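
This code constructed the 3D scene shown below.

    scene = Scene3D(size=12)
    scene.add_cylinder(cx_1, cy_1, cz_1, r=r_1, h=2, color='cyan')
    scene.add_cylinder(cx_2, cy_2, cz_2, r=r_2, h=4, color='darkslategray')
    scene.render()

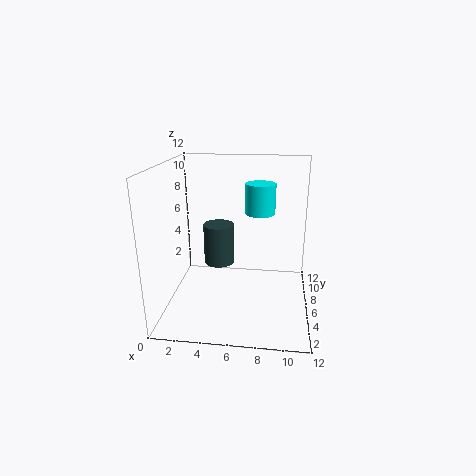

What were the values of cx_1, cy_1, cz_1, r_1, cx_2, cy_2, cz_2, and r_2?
cx_1 = 8
cy_1 = 2
cz_1 = 9.5
r_1 = 1
cx_2 = 3.5
cy_2 = 10.5
cz_2 = 1.5
r_2 = 1.5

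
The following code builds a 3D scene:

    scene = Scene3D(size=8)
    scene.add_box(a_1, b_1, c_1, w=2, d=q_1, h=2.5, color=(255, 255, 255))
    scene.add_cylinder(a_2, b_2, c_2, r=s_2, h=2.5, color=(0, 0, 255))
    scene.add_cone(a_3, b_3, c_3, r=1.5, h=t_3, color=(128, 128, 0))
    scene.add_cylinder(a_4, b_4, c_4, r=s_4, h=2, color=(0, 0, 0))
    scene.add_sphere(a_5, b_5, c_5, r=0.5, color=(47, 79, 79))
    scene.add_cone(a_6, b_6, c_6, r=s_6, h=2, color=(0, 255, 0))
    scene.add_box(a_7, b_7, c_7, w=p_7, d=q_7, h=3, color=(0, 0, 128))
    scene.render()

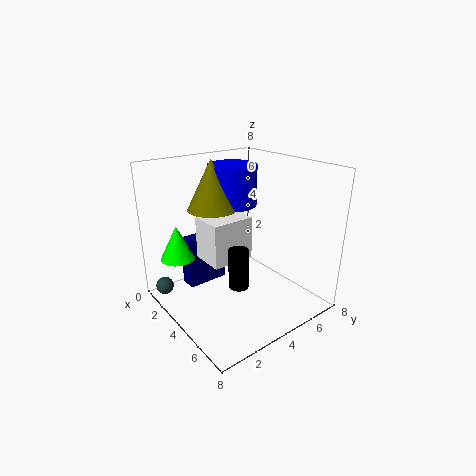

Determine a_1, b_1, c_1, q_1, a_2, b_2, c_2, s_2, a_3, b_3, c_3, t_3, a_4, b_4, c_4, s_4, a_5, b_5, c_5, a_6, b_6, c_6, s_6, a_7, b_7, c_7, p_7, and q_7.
a_1 = 2, b_1 = 2.5, c_1 = 2.5, q_1 = 2.5, a_2 = 1.5, b_2 = 5.5, c_2 = 5, s_2 = 1.5, a_3 = 1.5, b_3 = 4, c_3 = 5, t_3 = 3, a_4 = 6, b_4 = 2.5, c_4 = 2.5, s_4 = 0.5, a_5 = 1.5, b_5 = 0.5, c_5 = 1, a_6 = 1.5, b_6 = 1.5, c_6 = 2.5, s_6 = 1, a_7 = 1, b_7 = 2, c_7 = 0.5, p_7 = 1, q_7 = 2.5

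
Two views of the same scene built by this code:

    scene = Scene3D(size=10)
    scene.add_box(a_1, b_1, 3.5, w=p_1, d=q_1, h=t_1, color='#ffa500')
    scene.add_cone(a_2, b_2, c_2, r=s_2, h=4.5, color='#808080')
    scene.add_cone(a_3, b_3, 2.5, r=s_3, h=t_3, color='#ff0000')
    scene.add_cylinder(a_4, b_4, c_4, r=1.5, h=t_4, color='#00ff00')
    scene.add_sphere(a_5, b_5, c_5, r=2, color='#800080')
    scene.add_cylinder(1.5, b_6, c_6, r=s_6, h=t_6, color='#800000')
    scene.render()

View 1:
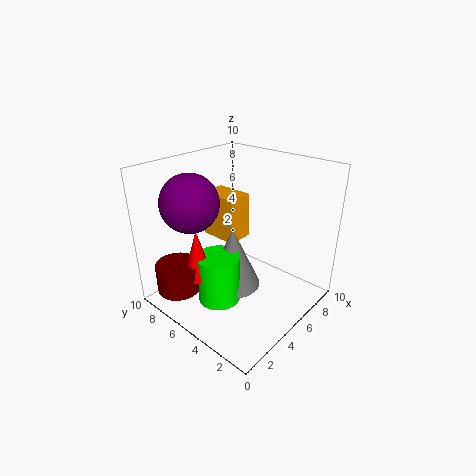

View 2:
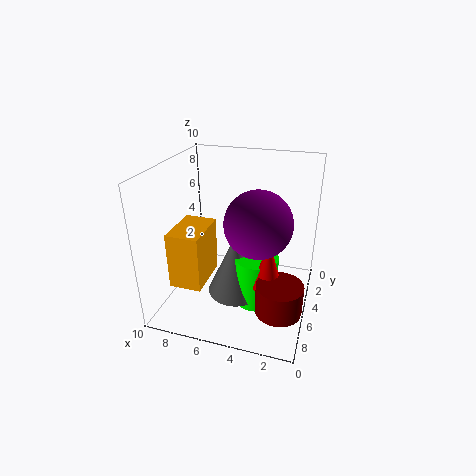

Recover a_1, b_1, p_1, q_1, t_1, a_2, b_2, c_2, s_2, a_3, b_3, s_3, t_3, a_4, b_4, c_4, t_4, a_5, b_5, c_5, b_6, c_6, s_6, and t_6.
a_1 = 6
b_1 = 6.5
p_1 = 2
q_1 = 3
t_1 = 3.5
a_2 = 5
b_2 = 5.5
c_2 = 1
s_2 = 2
a_3 = 2.5
b_3 = 6.5
s_3 = 1
t_3 = 3.5
a_4 = 3.5
b_4 = 5.5
c_4 = 0.5
t_4 = 3.5
a_5 = 3
b_5 = 7.5
c_5 = 7.5
b_6 = 7.5
c_6 = 1.5
s_6 = 1.5
t_6 = 2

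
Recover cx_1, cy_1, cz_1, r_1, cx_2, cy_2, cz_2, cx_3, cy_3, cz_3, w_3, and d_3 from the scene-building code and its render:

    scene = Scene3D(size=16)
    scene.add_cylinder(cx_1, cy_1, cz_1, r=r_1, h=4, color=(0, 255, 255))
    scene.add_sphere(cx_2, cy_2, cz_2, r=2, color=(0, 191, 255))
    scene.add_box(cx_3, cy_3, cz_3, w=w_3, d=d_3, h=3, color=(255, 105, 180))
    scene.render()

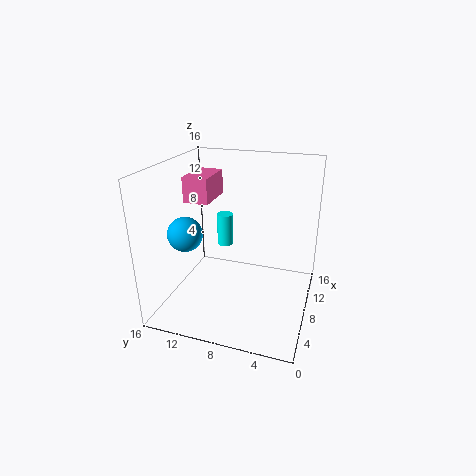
cx_1 = 12
cy_1 = 11
cz_1 = 5
r_1 = 1
cx_2 = 7
cy_2 = 14
cz_2 = 8
cx_3 = 9
cy_3 = 12
cz_3 = 11
w_3 = 5
d_3 = 3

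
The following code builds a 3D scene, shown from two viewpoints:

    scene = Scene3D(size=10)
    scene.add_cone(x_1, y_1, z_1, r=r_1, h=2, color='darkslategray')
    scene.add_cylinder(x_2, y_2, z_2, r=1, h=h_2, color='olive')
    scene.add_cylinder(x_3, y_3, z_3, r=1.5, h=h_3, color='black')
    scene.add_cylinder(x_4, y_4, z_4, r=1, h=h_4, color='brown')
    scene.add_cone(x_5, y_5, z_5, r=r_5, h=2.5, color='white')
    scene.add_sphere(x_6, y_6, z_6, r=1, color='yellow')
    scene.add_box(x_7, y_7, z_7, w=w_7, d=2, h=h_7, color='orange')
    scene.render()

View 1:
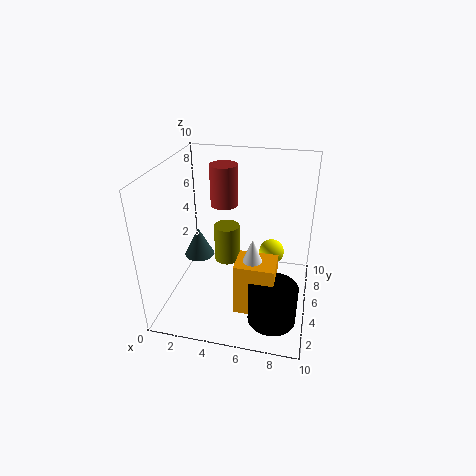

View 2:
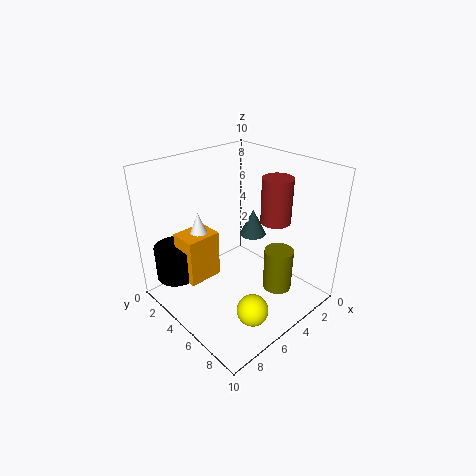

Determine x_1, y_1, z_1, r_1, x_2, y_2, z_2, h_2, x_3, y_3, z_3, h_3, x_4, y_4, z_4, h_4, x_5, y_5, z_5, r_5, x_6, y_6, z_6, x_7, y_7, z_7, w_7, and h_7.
x_1 = 2.5; y_1 = 4; z_1 = 4; r_1 = 1; x_2 = 3.5; y_2 = 7.5; z_2 = 1.5; h_2 = 3; x_3 = 8; y_3 = 1.5; z_3 = 1.5; h_3 = 2.5; x_4 = 3.5; y_4 = 7; z_4 = 6.5; h_4 = 3; x_5 = 6.5; y_5 = 2.5; z_5 = 4; r_5 = 1; x_6 = 7; y_6 = 8.5; z_6 = 2; x_7 = 5.5; y_7 = 1.5; z_7 = 1.5; w_7 = 2.5; h_7 = 3.5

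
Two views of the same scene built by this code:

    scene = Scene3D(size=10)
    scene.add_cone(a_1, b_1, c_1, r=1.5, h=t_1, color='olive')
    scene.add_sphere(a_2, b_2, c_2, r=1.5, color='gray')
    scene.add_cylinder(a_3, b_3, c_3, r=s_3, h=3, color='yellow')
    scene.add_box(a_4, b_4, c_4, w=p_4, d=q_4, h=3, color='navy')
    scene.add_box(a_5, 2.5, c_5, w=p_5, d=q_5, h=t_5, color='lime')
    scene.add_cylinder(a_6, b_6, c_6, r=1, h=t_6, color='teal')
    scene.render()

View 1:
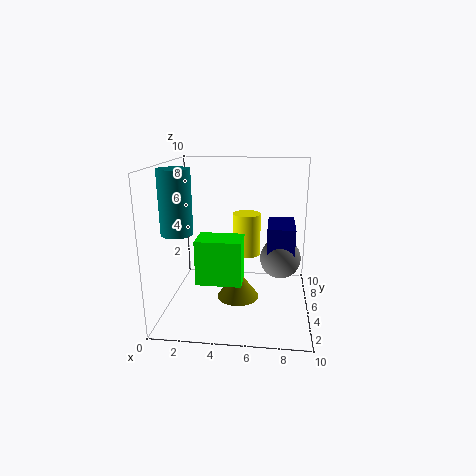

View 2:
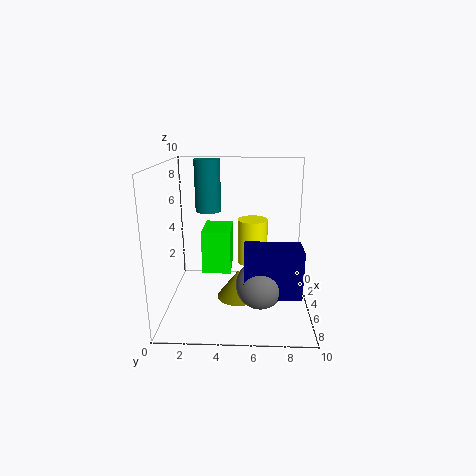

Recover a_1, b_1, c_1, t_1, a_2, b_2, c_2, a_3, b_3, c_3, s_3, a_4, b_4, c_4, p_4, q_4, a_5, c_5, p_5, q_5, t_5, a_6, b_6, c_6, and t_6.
a_1 = 5; b_1 = 5; c_1 = 0.5; t_1 = 2; a_2 = 8; b_2 = 6.5; c_2 = 3; a_3 = 5.5; b_3 = 6; c_3 = 3.5; s_3 = 1; a_4 = 7; b_4 = 5.5; c_4 = 2.5; p_4 = 2; q_4 = 3.5; a_5 = 2.5; c_5 = 2.5; p_5 = 3; q_5 = 2; t_5 = 3; a_6 = 1.5; b_6 = 2.5; c_6 = 6; t_6 = 4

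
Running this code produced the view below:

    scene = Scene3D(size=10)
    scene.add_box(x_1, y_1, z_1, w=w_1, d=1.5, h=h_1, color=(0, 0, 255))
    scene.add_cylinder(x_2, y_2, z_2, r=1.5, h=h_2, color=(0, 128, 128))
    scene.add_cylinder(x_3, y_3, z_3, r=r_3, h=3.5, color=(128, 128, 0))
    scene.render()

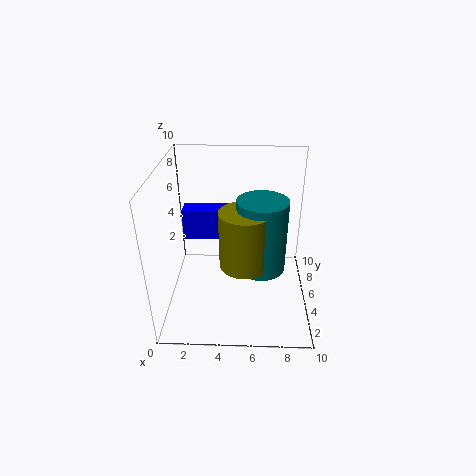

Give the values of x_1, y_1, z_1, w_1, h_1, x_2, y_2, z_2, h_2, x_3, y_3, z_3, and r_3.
x_1 = 0.5, y_1 = 8, z_1 = 3, w_1 = 3.5, h_1 = 2.5, x_2 = 6.5, y_2 = 2.5, z_2 = 4.5, h_2 = 4.5, x_3 = 5.5, y_3 = 2, z_3 = 5, r_3 = 1.5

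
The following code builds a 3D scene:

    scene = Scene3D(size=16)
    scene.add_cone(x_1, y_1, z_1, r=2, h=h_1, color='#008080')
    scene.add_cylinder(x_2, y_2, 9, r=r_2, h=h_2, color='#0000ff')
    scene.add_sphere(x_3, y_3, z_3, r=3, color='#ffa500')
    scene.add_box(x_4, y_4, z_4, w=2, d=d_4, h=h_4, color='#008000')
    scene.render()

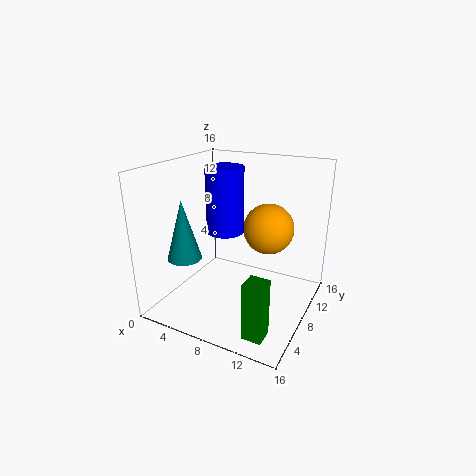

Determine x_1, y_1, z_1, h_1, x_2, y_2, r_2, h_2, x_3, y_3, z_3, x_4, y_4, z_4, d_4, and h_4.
x_1 = 2; y_1 = 6; z_1 = 5; h_1 = 7; x_2 = 7; y_2 = 7; r_2 = 2; h_2 = 7; x_3 = 10; y_3 = 12; z_3 = 8; x_4 = 12; y_4 = 1; z_4 = 1; d_4 = 2; h_4 = 6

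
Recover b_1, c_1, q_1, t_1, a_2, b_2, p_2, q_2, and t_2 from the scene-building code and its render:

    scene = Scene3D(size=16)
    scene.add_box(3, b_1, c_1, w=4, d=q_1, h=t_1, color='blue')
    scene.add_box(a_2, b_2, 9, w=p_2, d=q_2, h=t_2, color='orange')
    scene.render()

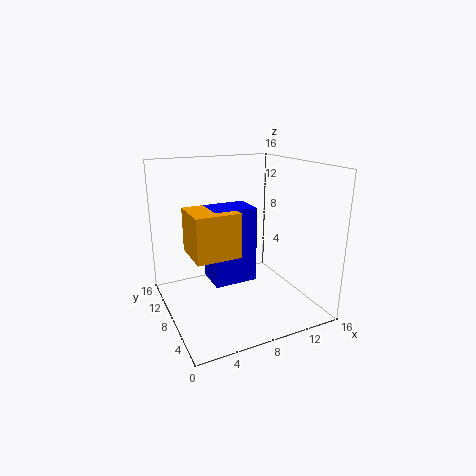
b_1 = 2
c_1 = 6
q_1 = 3
t_1 = 7
a_2 = 1
b_2 = 1
p_2 = 4
q_2 = 4
t_2 = 4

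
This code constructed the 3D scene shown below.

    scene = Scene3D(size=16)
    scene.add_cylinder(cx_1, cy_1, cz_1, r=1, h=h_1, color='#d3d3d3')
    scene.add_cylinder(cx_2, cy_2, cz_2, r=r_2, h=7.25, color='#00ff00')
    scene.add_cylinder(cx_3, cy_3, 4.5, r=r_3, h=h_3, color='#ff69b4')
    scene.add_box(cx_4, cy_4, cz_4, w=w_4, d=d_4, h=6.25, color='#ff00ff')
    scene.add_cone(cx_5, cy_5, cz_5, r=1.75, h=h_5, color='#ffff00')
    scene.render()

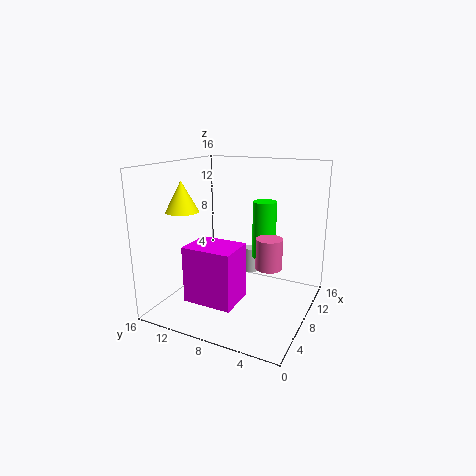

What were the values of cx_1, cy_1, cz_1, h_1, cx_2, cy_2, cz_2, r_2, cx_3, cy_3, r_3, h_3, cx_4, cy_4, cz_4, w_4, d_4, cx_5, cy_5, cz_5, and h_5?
cx_1 = 14.5; cy_1 = 9.25; cz_1 = 1.25; h_1 = 3.25; cx_2 = 14; cy_2 = 7.25; cz_2 = 3.75; r_2 = 1.5; cx_3 = 9.25; cy_3 = 4.75; r_3 = 1.5; h_3 = 3.5; cx_4 = 3.25; cy_4 = 6.75; cz_4 = 1.5; w_4 = 4.25; d_4 = 5.5; cx_5 = 4.5; cy_5 = 12.75; cz_5 = 11.25; h_5 = 3.25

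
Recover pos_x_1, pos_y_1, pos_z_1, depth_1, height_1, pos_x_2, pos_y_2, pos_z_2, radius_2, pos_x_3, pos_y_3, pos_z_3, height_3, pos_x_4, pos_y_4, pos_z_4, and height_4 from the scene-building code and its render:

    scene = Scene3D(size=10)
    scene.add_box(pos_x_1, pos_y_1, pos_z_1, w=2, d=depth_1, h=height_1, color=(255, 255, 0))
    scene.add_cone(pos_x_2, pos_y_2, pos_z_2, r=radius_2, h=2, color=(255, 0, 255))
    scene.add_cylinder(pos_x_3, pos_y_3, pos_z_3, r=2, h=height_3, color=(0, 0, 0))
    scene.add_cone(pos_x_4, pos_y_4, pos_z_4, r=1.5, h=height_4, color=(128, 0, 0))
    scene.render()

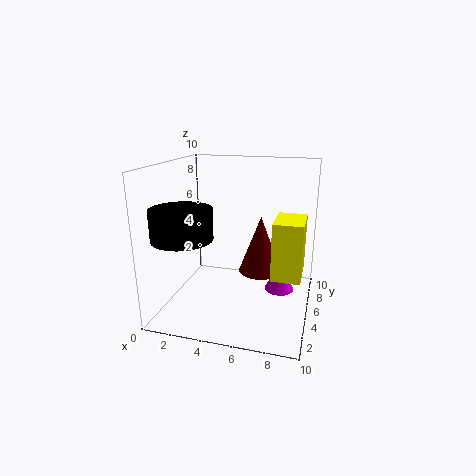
pos_x_1 = 7.5, pos_y_1 = 4, pos_z_1 = 2.5, depth_1 = 3, height_1 = 4, pos_x_2 = 8, pos_y_2 = 5, pos_z_2 = 1.5, radius_2 = 1, pos_x_3 = 2, pos_y_3 = 2.5, pos_z_3 = 5.5, height_3 = 2, pos_x_4 = 6.5, pos_y_4 = 5.5, pos_z_4 = 2.5, height_4 = 4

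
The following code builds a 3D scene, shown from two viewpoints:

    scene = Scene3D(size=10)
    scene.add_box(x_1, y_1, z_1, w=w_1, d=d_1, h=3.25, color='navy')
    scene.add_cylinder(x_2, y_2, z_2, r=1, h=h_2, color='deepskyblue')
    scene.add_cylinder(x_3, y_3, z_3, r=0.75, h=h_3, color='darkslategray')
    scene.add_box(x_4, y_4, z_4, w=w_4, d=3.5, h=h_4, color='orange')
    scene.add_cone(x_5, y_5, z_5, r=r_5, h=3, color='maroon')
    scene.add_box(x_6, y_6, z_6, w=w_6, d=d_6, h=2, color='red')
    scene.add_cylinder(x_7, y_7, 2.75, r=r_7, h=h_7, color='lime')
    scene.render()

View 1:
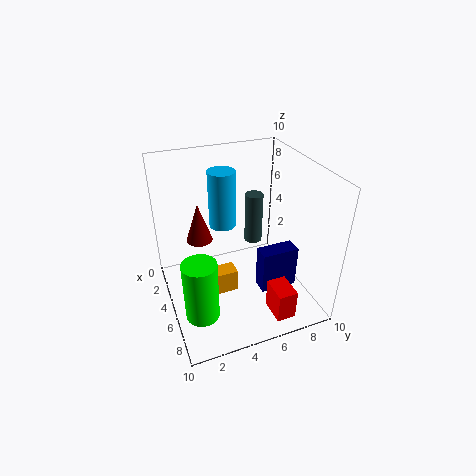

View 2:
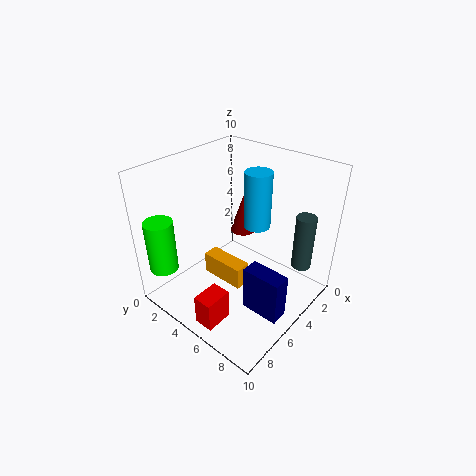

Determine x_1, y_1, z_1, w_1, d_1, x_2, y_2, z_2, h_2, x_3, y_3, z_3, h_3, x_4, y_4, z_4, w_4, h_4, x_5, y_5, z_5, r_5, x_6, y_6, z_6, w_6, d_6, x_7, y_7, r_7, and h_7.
x_1 = 5
y_1 = 6.5
z_1 = 0.5
w_1 = 1.25
d_1 = 2.75
x_2 = 2.5
y_2 = 4.75
z_2 = 4.75
h_2 = 4.25
x_3 = 1
y_3 = 8
z_3 = 1.75
h_3 = 4.25
x_4 = 3.75
y_4 = 1.5
z_4 = 0.25
w_4 = 1.25
h_4 = 1.75
x_5 = 2
y_5 = 3
z_5 = 3.5
r_5 = 1
x_6 = 8.25
y_6 = 5.75
z_6 = 1.5
w_6 = 1.75
d_6 = 1.25
x_7 = 8.75
y_7 = 1.25
r_7 = 1
h_7 = 3.75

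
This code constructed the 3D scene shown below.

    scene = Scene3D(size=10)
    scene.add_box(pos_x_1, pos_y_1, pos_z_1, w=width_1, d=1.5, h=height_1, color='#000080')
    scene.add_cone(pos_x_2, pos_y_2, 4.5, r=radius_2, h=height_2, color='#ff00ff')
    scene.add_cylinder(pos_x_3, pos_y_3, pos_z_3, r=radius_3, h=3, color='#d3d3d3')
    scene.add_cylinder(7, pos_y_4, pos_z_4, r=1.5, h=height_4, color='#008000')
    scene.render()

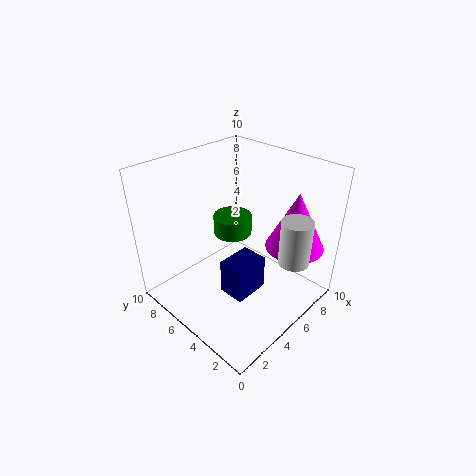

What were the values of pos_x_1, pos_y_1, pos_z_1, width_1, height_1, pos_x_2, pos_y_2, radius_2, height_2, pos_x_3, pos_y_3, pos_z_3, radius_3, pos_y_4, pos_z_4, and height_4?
pos_x_1 = 1, pos_y_1 = 1, pos_z_1 = 4.5, width_1 = 2, height_1 = 2, pos_x_2 = 7.5, pos_y_2 = 2, radius_2 = 2, height_2 = 4, pos_x_3 = 6, pos_y_3 = 1, pos_z_3 = 4.5, radius_3 = 1, pos_y_4 = 7.5, pos_z_4 = 3.5, height_4 = 1.5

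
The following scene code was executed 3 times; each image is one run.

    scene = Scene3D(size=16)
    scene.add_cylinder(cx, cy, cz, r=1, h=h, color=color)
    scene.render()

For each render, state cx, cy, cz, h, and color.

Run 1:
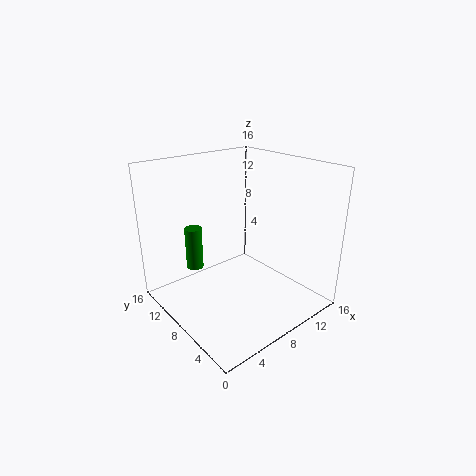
cx = 5, cy = 12.5, cz = 3.5, h = 5, color = 'green'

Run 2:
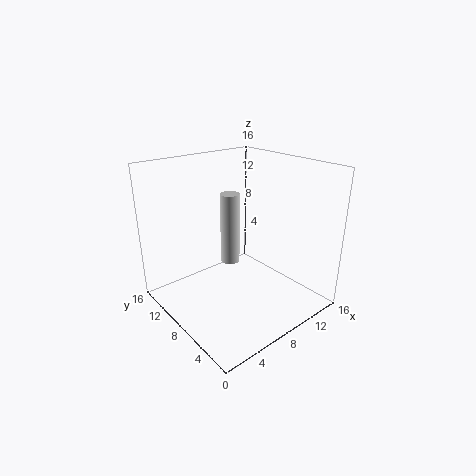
cx = 6.5, cy = 7.5, cz = 6, h = 7.5, color = 'lightgray'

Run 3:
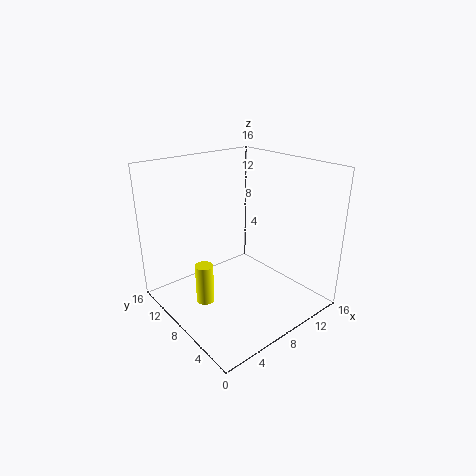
cx = 4, cy = 9, cz = 1, h = 4.5, color = 'yellow'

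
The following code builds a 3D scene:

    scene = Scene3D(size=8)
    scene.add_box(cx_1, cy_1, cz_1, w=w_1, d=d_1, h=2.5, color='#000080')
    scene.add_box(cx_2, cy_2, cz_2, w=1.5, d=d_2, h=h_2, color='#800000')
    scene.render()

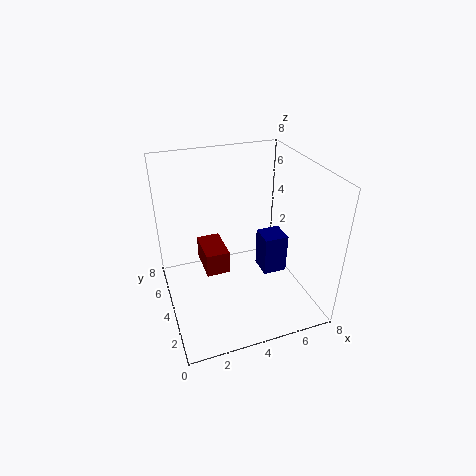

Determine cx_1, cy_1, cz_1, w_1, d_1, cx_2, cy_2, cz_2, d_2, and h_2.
cx_1 = 6, cy_1 = 4.5, cz_1 = 0.5, w_1 = 1.5, d_1 = 1.5, cx_2 = 2.5, cy_2 = 5.5, cz_2 = 0.5, d_2 = 2.5, h_2 = 1.5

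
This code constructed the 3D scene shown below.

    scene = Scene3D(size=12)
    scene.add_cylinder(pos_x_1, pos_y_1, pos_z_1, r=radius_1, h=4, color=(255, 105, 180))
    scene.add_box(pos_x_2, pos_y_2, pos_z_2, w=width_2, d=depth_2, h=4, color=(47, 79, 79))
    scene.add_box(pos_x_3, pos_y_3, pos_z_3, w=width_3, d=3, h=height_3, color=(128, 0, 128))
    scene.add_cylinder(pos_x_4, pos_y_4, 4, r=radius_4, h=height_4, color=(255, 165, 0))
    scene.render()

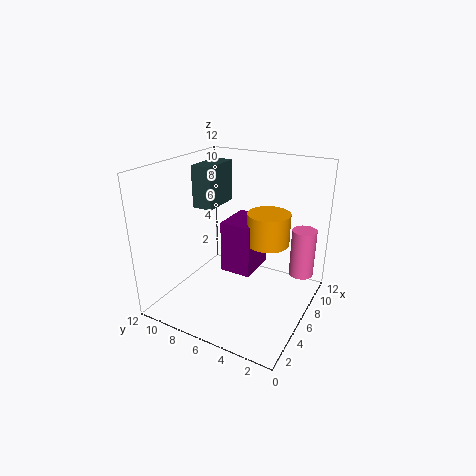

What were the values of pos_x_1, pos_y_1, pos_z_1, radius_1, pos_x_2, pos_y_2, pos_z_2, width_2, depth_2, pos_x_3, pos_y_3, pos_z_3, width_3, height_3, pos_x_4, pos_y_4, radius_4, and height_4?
pos_x_1 = 8; pos_y_1 = 1; pos_z_1 = 3; radius_1 = 1; pos_x_2 = 8; pos_y_2 = 10; pos_z_2 = 7; width_2 = 4; depth_2 = 2; pos_x_3 = 8; pos_y_3 = 6; pos_z_3 = 1; width_3 = 4; height_3 = 5; pos_x_4 = 10; pos_y_4 = 5; radius_4 = 2; height_4 = 3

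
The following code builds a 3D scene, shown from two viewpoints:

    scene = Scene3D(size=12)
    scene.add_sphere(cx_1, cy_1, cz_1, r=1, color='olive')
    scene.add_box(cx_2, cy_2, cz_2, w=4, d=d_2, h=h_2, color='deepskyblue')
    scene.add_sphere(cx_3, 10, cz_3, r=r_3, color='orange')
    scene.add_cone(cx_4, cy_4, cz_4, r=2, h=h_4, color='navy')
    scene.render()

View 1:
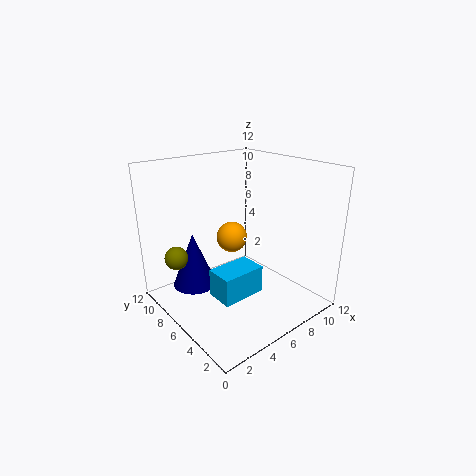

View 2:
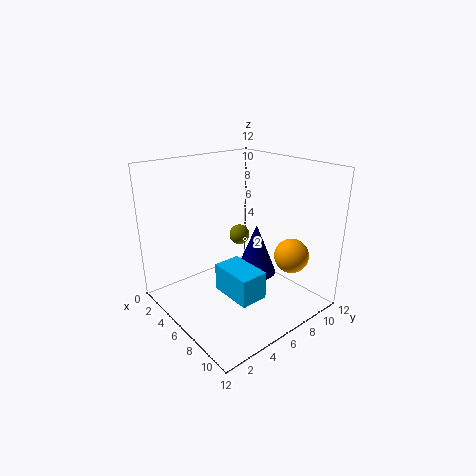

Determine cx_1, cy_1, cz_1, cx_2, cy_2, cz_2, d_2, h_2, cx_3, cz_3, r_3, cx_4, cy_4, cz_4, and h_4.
cx_1 = 2; cy_1 = 9.5; cz_1 = 4; cx_2 = 4; cy_2 = 5; cz_2 = 0.5; d_2 = 2.5; h_2 = 2.5; cx_3 = 8.5; cz_3 = 4; r_3 = 1.5; cx_4 = 4; cy_4 = 10; cz_4 = 0.5; h_4 = 5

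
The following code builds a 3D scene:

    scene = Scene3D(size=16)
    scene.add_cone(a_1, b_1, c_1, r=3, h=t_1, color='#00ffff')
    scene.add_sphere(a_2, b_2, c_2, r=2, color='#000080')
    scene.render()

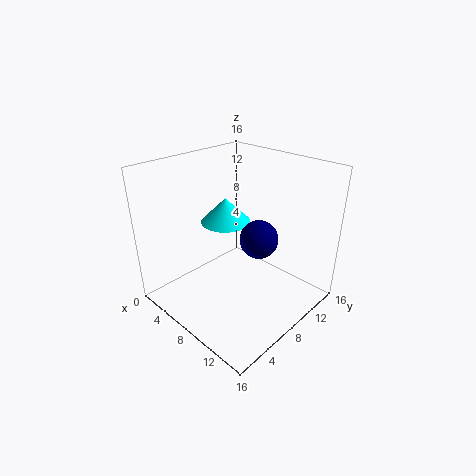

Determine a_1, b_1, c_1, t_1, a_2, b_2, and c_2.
a_1 = 4; b_1 = 10; c_1 = 8; t_1 = 3; a_2 = 11; b_2 = 8; c_2 = 9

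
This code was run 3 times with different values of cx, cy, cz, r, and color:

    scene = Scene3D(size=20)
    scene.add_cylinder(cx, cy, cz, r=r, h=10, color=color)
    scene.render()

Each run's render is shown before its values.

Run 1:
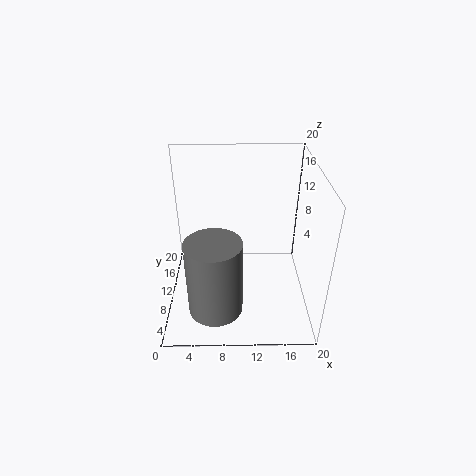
cx = 7; cy = 3.5; cz = 3.5; r = 3.5; color = 'gray'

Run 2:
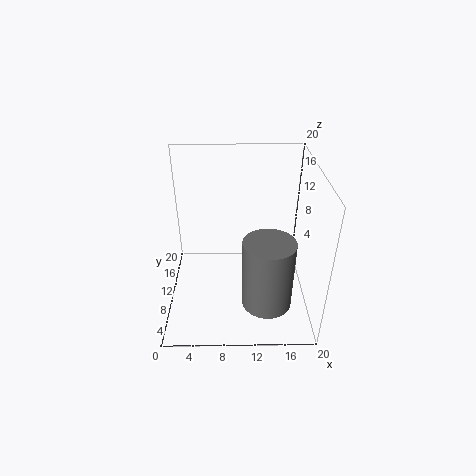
cx = 14; cy = 6.5; cz = 1.5; r = 3.5; color = 'gray'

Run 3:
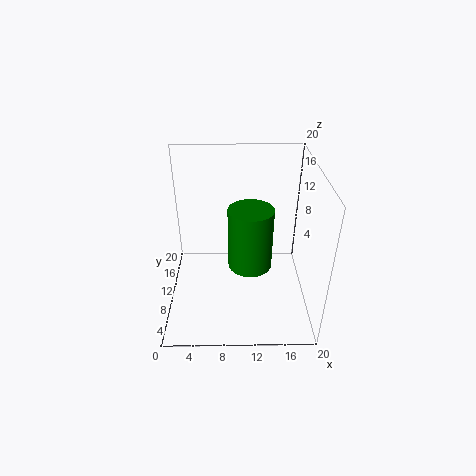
cx = 12; cy = 14.5; cz = 2; r = 3.5; color = 'green'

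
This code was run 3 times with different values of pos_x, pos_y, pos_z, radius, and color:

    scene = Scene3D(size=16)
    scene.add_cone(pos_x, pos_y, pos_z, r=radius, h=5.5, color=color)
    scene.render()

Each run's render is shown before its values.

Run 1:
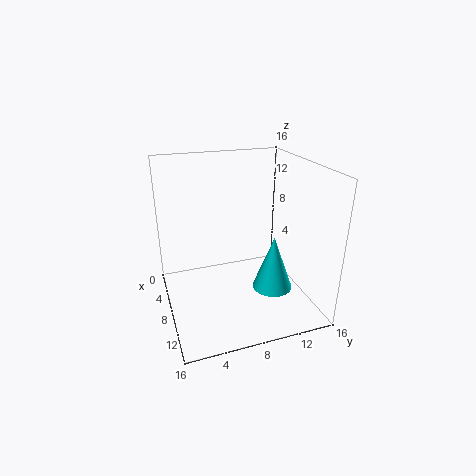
pos_x = 13, pos_y = 10, pos_z = 4.5, radius = 2, color = 'cyan'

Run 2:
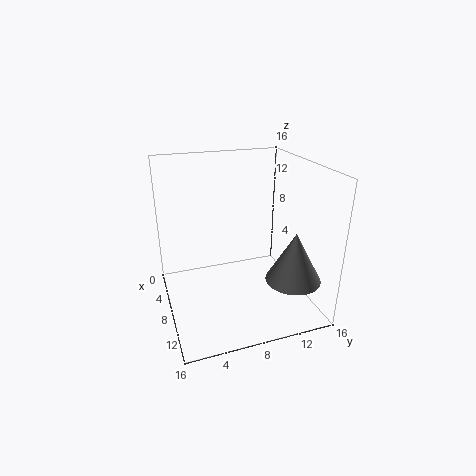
pos_x = 12, pos_y = 13, pos_z = 4, radius = 3, color = 'gray'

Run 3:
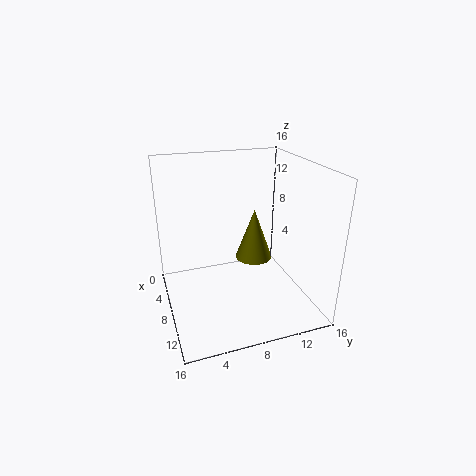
pos_x = 9, pos_y = 9.5, pos_z = 6, radius = 2, color = 'olive'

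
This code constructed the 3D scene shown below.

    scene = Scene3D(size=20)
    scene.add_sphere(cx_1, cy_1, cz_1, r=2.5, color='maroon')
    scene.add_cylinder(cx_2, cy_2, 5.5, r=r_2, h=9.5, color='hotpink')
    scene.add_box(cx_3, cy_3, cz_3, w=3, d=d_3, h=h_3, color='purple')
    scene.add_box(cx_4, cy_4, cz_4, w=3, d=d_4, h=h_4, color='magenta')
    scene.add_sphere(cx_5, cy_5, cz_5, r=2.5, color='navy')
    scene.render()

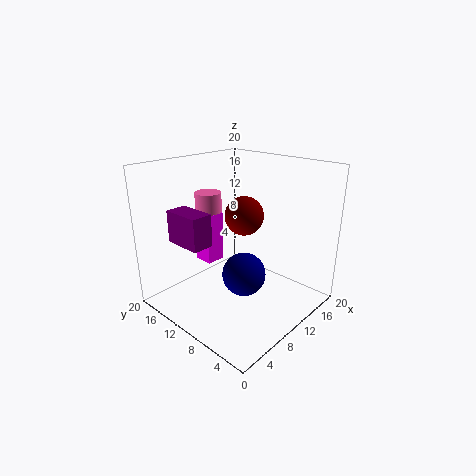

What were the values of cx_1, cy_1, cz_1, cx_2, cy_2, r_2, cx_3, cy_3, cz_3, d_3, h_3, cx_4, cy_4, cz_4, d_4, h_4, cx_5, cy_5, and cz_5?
cx_1 = 9
cy_1 = 8
cz_1 = 14
cx_2 = 11
cy_2 = 17
r_2 = 2
cx_3 = 3.5
cy_3 = 11.5
cz_3 = 9.5
d_3 = 5.5
h_3 = 4.5
cx_4 = 9
cy_4 = 15
cz_4 = 4.5
d_4 = 3
h_4 = 7.5
cx_5 = 4.5
cy_5 = 4
cz_5 = 9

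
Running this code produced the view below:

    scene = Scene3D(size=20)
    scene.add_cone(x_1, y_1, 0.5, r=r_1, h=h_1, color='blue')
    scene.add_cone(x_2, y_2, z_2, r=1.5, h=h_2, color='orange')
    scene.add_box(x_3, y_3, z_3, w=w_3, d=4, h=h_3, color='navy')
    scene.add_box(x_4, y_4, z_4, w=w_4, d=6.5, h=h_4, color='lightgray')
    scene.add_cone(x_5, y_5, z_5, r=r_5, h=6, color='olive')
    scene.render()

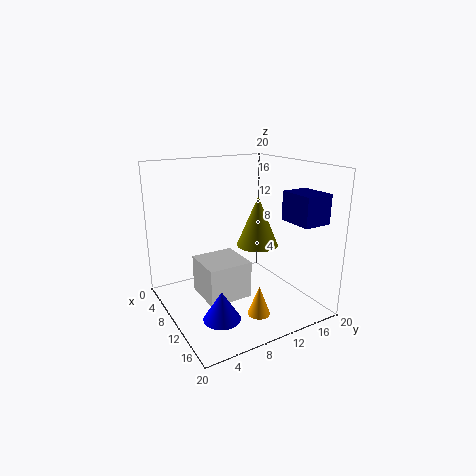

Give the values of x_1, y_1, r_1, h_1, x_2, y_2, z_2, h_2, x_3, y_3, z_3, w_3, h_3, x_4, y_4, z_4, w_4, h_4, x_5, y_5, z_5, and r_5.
x_1 = 13.5; y_1 = 5.5; r_1 = 2.5; h_1 = 4; x_2 = 15.5; y_2 = 10; z_2 = 1; h_2 = 4; x_3 = 12.5; y_3 = 15.5; z_3 = 12.5; w_3 = 5; h_3 = 4; x_4 = 4; y_4 = 5.5; z_4 = 0.5; w_4 = 6.5; h_4 = 5.5; x_5 = 15.5; y_5 = 9.5; z_5 = 11; r_5 = 2.5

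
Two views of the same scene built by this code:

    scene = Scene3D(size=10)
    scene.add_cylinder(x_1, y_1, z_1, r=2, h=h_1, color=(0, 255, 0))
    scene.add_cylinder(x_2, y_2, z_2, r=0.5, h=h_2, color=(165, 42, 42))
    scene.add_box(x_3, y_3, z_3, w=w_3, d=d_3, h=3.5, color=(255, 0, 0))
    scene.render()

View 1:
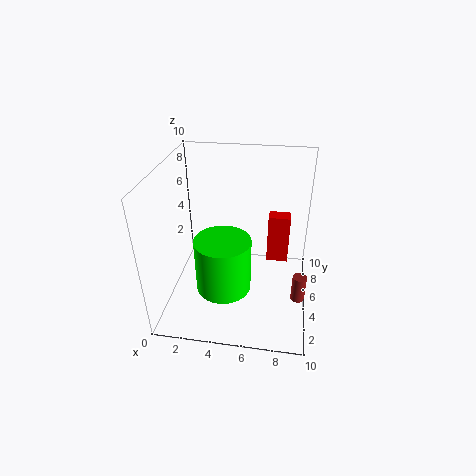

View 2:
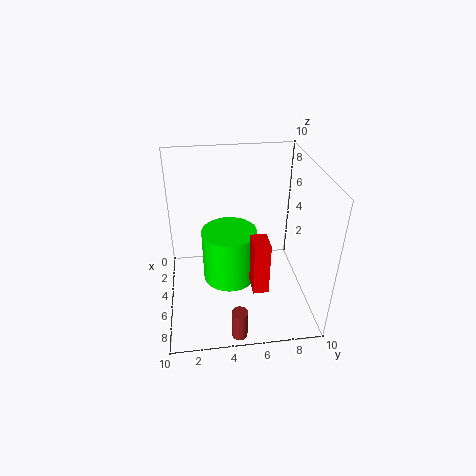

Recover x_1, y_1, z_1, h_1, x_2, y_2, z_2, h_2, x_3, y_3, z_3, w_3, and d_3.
x_1 = 4, y_1 = 4.5, z_1 = 1, h_1 = 4, x_2 = 9.5, y_2 = 4.5, z_2 = 0.5, h_2 = 2, x_3 = 7, y_3 = 5.5, z_3 = 3, w_3 = 1.5, d_3 = 1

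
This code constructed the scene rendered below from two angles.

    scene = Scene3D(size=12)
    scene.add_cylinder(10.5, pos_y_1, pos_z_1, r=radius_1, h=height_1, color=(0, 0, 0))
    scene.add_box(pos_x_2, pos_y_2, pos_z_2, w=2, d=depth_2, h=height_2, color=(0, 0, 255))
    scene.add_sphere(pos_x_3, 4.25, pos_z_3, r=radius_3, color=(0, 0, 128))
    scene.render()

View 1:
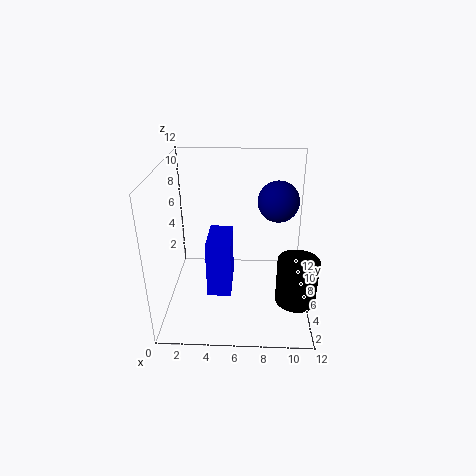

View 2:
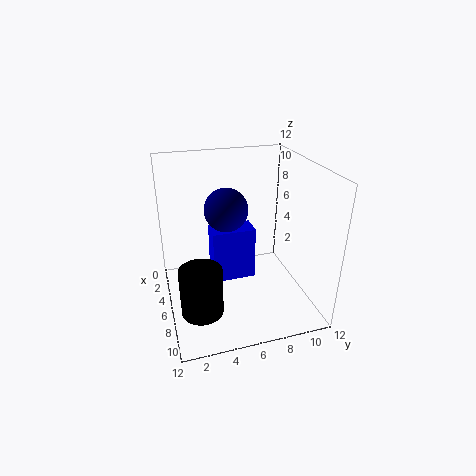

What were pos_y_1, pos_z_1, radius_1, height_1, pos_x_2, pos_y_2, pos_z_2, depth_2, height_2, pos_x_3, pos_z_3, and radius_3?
pos_y_1 = 2; pos_z_1 = 3; radius_1 = 1.5; height_1 = 3.5; pos_x_2 = 3.5; pos_y_2 = 4; pos_z_2 = 1.5; depth_2 = 3.75; height_2 = 4.75; pos_x_3 = 9; pos_z_3 = 10; radius_3 = 1.5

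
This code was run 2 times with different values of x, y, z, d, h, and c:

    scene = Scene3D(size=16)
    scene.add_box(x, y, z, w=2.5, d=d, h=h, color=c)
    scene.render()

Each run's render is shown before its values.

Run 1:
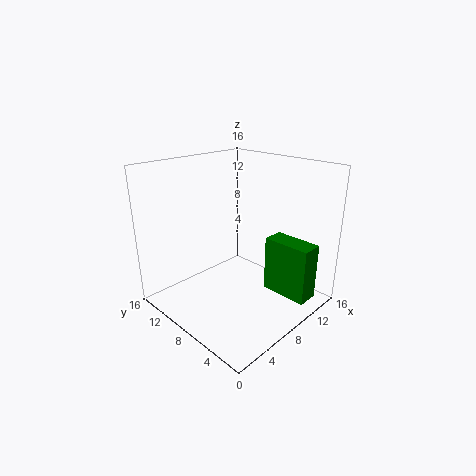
x = 11
y = 1
z = 1
d = 5.5
h = 6.5
c = 'green'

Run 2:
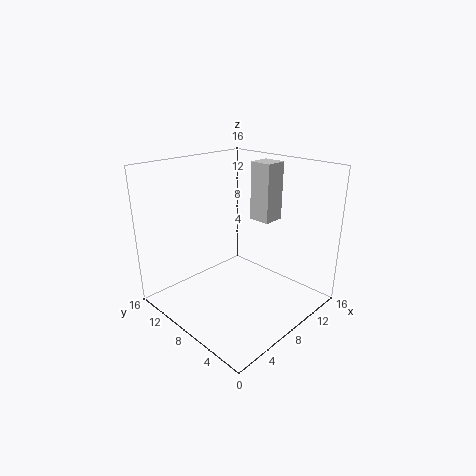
x = 10.5
y = 6
z = 9.5
d = 2.5
h = 6.5
c = 'lightgray'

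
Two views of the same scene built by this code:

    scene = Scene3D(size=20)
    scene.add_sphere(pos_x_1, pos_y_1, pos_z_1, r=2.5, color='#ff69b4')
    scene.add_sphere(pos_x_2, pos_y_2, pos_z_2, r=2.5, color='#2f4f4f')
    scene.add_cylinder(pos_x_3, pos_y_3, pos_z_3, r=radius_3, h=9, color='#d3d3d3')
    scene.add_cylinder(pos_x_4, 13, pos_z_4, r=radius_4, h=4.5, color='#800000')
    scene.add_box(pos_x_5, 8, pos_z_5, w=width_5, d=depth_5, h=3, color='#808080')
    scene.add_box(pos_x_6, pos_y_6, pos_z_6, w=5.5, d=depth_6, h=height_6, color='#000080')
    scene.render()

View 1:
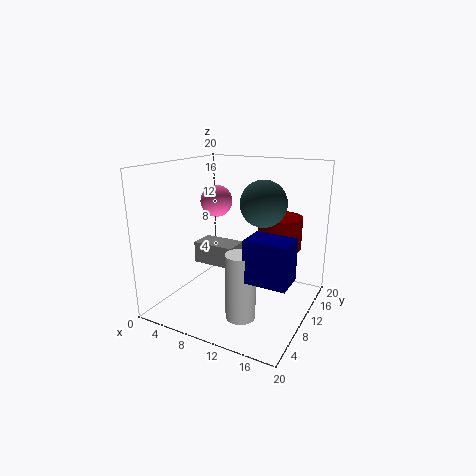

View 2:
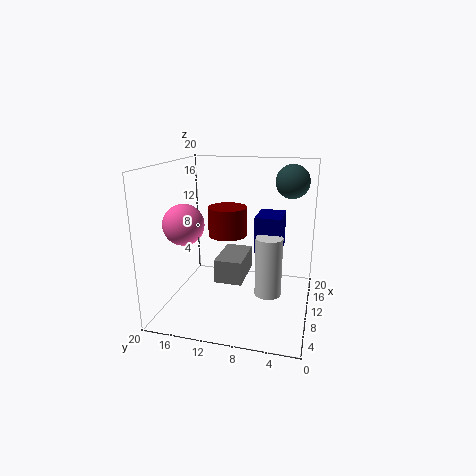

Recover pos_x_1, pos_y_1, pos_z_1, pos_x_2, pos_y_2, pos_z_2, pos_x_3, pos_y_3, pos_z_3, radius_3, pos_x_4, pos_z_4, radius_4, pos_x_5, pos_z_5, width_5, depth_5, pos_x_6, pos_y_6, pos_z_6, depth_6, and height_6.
pos_x_1 = 3.5
pos_y_1 = 15
pos_z_1 = 13.5
pos_x_2 = 16.5
pos_y_2 = 3.5
pos_z_2 = 17
pos_x_3 = 12.5
pos_y_3 = 6
pos_z_3 = 0.5
radius_3 = 2
pos_x_4 = 15
pos_z_4 = 8.5
radius_4 = 3
pos_x_5 = 4
pos_z_5 = 6
width_5 = 6
depth_5 = 3.5
pos_x_6 = 13.5
pos_y_6 = 4.5
pos_z_6 = 6.5
depth_6 = 4
height_6 = 5.5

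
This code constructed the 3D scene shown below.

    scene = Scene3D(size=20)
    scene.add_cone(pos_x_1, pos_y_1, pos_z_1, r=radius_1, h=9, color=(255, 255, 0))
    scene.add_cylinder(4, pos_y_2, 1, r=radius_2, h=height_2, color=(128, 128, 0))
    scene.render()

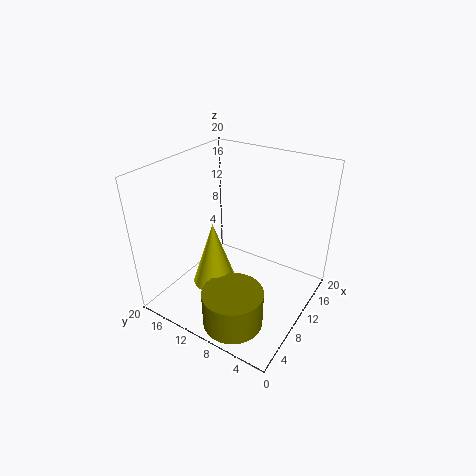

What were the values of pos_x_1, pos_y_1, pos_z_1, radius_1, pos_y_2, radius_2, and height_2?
pos_x_1 = 7; pos_y_1 = 12; pos_z_1 = 4; radius_1 = 3; pos_y_2 = 7; radius_2 = 4; height_2 = 5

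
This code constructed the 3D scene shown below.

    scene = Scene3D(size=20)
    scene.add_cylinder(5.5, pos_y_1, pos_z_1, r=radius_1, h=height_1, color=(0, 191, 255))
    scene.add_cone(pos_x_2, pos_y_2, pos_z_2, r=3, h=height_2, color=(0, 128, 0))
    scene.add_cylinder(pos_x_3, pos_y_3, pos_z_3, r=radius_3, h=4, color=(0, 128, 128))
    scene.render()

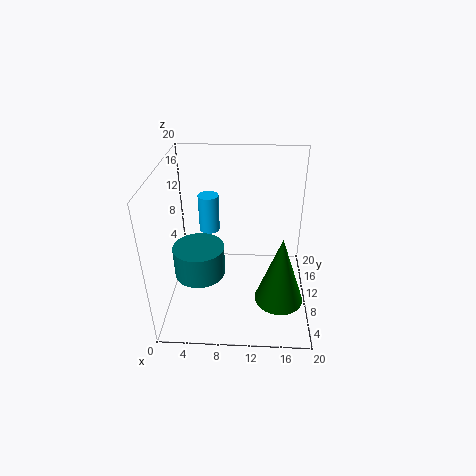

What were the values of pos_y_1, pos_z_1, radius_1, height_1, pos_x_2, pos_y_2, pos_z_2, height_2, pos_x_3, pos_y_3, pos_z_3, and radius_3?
pos_y_1 = 14; pos_z_1 = 9; radius_1 = 1.5; height_1 = 5.5; pos_x_2 = 15.5; pos_y_2 = 3.25; pos_z_2 = 5.5; height_2 = 8.75; pos_x_3 = 5.25; pos_y_3 = 5.75; pos_z_3 = 7.25; radius_3 = 3.25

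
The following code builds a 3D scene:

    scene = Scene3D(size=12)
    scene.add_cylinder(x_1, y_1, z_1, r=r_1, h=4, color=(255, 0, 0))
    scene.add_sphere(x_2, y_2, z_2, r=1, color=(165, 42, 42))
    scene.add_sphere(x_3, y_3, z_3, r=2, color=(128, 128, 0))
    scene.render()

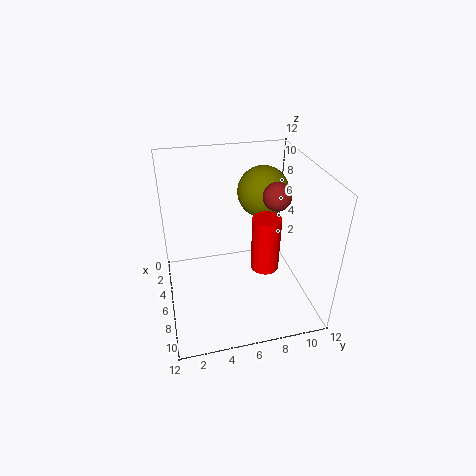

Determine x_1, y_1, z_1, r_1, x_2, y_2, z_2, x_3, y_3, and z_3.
x_1 = 10
y_1 = 7
z_1 = 6
r_1 = 1
x_2 = 9
y_2 = 8
z_2 = 11
x_3 = 6
y_3 = 8
z_3 = 10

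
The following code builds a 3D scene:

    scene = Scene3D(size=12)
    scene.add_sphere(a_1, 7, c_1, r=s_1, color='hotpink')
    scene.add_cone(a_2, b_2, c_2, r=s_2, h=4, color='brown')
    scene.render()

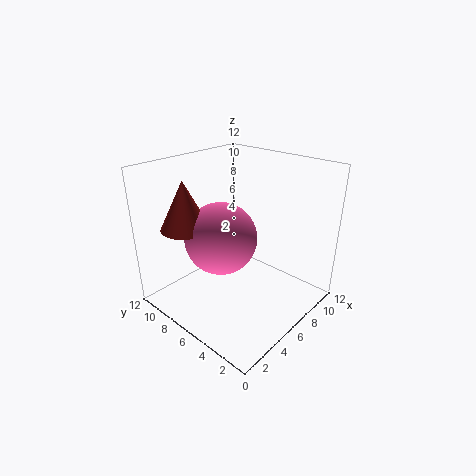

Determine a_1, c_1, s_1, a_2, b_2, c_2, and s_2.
a_1 = 5, c_1 = 6, s_1 = 3, a_2 = 3, b_2 = 9, c_2 = 7, s_2 = 2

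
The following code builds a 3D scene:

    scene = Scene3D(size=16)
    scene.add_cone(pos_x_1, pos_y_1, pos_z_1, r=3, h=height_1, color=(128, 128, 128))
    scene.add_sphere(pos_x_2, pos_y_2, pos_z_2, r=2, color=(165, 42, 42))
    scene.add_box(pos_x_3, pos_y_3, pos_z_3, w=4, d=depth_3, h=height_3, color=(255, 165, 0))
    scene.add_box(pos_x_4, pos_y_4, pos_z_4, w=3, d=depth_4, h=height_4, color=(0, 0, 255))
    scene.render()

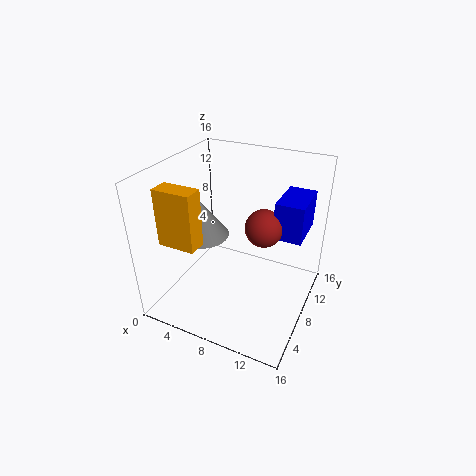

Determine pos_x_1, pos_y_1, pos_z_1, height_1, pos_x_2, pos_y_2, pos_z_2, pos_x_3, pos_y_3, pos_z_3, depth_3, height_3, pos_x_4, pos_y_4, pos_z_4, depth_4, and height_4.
pos_x_1 = 4
pos_y_1 = 7
pos_z_1 = 8
height_1 = 4
pos_x_2 = 11
pos_y_2 = 8
pos_z_2 = 10
pos_x_3 = 2
pos_y_3 = 2
pos_z_3 = 9
depth_3 = 2
height_3 = 6
pos_x_4 = 12
pos_y_4 = 8
pos_z_4 = 9
depth_4 = 5
height_4 = 4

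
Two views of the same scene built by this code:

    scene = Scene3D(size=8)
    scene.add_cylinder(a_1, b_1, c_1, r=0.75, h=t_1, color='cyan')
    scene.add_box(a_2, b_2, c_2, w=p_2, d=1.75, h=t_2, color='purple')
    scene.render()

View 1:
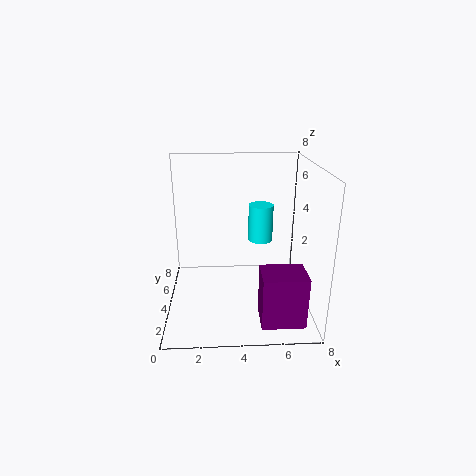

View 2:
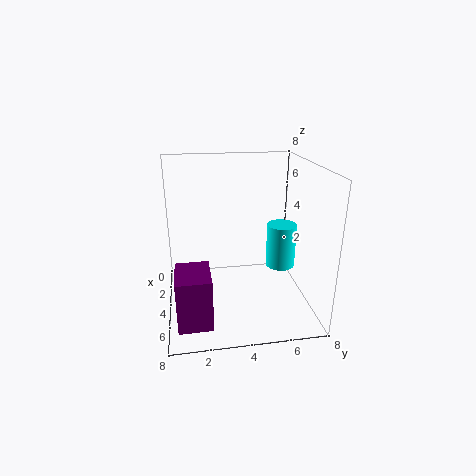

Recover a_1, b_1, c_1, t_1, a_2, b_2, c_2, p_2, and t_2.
a_1 = 5.5; b_1 = 6; c_1 = 3; t_1 = 2.25; a_2 = 5; b_2 = 0.5; c_2 = 0.5; p_2 = 2.25; t_2 = 2.75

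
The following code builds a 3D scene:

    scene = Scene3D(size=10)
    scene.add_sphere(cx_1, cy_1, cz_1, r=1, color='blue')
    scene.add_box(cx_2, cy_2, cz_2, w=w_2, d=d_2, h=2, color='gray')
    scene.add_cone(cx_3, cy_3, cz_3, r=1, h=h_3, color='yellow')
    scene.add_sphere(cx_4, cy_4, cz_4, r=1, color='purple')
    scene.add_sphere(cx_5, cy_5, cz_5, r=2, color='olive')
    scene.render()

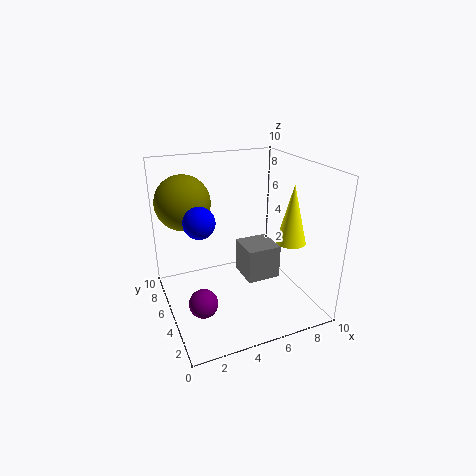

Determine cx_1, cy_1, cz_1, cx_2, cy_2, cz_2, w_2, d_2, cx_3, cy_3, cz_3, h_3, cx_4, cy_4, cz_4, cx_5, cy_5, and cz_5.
cx_1 = 2, cy_1 = 4, cz_1 = 7, cx_2 = 4, cy_2 = 1, cz_2 = 4, w_2 = 2, d_2 = 2, cx_3 = 8, cy_3 = 3, cz_3 = 5, h_3 = 4, cx_4 = 2, cy_4 = 4, cz_4 = 1, cx_5 = 2, cy_5 = 8, cz_5 = 7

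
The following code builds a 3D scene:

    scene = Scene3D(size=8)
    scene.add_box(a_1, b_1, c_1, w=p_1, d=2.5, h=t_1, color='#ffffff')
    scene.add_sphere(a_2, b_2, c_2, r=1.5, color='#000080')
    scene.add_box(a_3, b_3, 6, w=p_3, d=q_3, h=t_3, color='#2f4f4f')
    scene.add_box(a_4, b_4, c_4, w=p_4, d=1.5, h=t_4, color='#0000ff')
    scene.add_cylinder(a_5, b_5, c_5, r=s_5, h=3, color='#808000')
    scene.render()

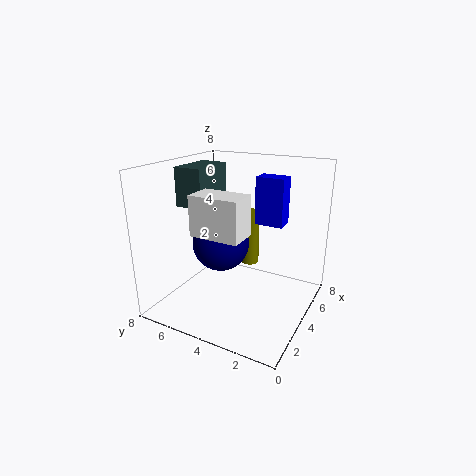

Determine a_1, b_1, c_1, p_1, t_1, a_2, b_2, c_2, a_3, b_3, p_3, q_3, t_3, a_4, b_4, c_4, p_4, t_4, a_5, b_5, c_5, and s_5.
a_1 = 1, b_1 = 2.5, c_1 = 5, p_1 = 1.5, t_1 = 2, a_2 = 3, b_2 = 4.5, c_2 = 4, a_3 = 2, b_3 = 5, p_3 = 2.5, q_3 = 1.5, t_3 = 2, a_4 = 4, b_4 = 1.5, c_4 = 5, p_4 = 1, t_4 = 2.5, a_5 = 4.5, b_5 = 3.5, c_5 = 2.5, s_5 = 0.5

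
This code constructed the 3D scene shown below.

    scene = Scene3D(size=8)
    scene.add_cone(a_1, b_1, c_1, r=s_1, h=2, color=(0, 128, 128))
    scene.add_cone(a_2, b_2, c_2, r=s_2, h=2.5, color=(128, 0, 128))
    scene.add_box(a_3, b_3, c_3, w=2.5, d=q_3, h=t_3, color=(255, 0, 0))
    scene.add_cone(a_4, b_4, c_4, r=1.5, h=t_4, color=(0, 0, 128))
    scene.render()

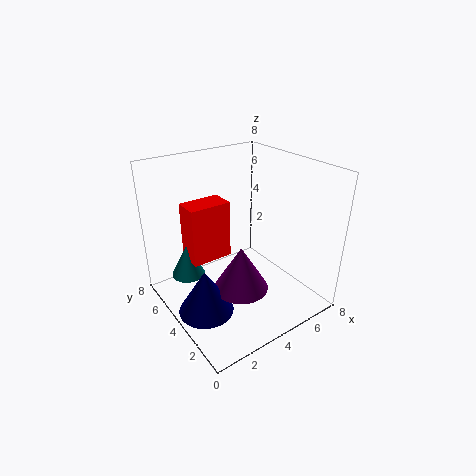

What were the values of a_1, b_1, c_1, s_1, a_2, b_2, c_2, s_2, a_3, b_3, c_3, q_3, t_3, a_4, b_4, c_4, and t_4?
a_1 = 2, b_1 = 6.5, c_1 = 1, s_1 = 1, a_2 = 3.5, b_2 = 3, c_2 = 1.5, s_2 = 1.5, a_3 = 2, b_3 = 5.5, c_3 = 2, q_3 = 1.5, t_3 = 3.5, a_4 = 1.5, b_4 = 3.5, c_4 = 0.5, t_4 = 2.5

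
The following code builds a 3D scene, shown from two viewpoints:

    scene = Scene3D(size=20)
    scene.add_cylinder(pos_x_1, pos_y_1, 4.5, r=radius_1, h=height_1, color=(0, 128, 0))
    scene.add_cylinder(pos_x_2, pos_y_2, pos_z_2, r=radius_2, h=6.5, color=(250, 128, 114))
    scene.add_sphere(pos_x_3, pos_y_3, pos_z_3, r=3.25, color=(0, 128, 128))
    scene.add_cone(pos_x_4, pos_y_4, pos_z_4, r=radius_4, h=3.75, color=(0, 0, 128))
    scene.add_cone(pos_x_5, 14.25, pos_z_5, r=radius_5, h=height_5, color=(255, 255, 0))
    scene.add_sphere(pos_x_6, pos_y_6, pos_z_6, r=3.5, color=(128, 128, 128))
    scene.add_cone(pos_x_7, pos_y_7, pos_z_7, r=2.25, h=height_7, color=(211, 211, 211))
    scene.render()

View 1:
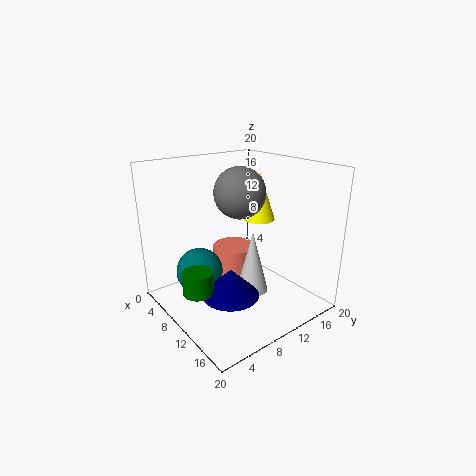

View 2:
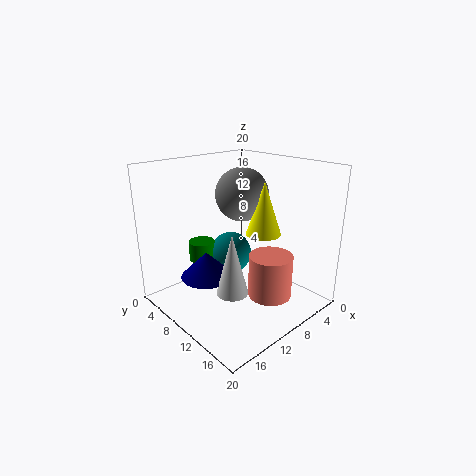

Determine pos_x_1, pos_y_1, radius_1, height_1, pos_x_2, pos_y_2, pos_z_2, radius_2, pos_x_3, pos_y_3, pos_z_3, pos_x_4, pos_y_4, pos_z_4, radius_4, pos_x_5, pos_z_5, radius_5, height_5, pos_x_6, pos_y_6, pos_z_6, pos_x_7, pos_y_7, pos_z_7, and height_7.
pos_x_1 = 11
pos_y_1 = 2.75
radius_1 = 2
height_1 = 3
pos_x_2 = 5.75
pos_y_2 = 12.5
pos_z_2 = 0.25
radius_2 = 3.25
pos_x_3 = 7.25
pos_y_3 = 5.25
pos_z_3 = 5.25
pos_x_4 = 13
pos_y_4 = 6.5
pos_z_4 = 3.75
radius_4 = 3.75
pos_x_5 = 9.5
pos_z_5 = 11.75
radius_5 = 2.25
height_5 = 6.75
pos_x_6 = 9.75
pos_y_6 = 10.5
pos_z_6 = 16.25
pos_x_7 = 12
pos_y_7 = 11
pos_z_7 = 2.5
height_7 = 8.75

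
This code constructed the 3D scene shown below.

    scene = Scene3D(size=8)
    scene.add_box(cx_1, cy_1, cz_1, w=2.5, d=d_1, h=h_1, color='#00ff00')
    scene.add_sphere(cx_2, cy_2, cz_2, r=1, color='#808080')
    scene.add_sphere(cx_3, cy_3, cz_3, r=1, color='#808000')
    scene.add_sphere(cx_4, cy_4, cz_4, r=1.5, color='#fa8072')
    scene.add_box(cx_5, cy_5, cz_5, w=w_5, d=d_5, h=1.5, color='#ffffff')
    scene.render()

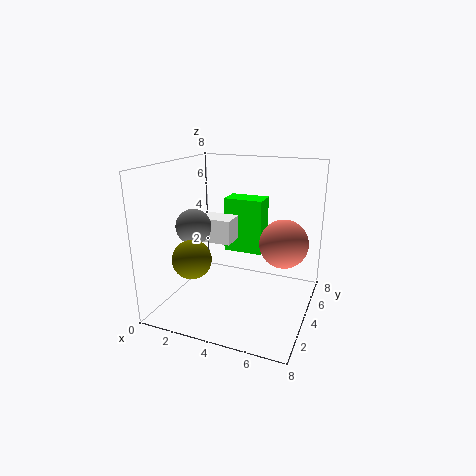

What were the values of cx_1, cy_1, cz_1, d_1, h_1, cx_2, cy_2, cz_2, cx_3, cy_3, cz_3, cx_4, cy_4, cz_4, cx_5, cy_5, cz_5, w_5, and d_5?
cx_1 = 2; cy_1 = 6.5; cz_1 = 2; d_1 = 1.5; h_1 = 3.5; cx_2 = 1.5; cy_2 = 3.5; cz_2 = 4.5; cx_3 = 2.5; cy_3 = 1.5; cz_3 = 3.5; cx_4 = 6; cy_4 = 6.5; cz_4 = 3; cx_5 = 1; cy_5 = 5; cz_5 = 3; w_5 = 2; d_5 = 1.5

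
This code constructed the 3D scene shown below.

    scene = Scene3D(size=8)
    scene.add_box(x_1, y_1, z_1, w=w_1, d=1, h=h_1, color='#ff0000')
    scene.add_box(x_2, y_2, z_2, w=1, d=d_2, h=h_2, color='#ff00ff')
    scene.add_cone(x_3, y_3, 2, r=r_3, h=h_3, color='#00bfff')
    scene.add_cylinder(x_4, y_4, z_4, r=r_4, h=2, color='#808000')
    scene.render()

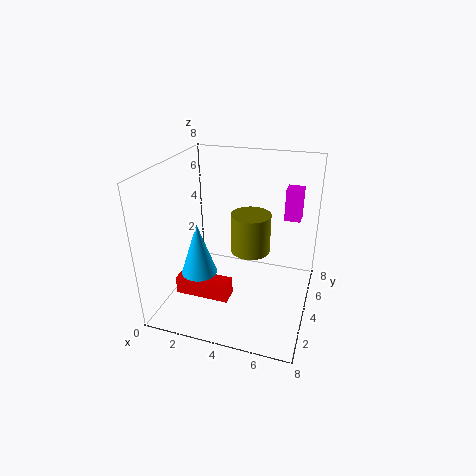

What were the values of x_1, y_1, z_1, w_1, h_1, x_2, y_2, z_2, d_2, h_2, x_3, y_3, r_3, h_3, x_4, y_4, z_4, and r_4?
x_1 = 1; y_1 = 2; z_1 = 1; w_1 = 3; h_1 = 1; x_2 = 6; y_2 = 7; z_2 = 4; d_2 = 1; h_2 = 2; x_3 = 2; y_3 = 3; r_3 = 1; h_3 = 3; x_4 = 5; y_4 = 3; z_4 = 4; r_4 = 1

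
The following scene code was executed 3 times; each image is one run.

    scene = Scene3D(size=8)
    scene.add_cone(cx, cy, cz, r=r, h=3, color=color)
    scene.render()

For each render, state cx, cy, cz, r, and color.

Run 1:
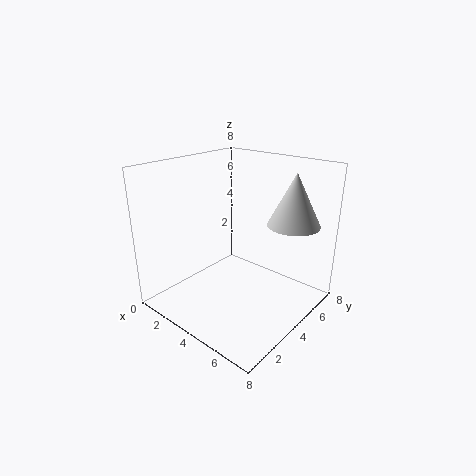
cx = 6; cy = 6.5; cz = 4.5; r = 1.5; color = 'lightgray'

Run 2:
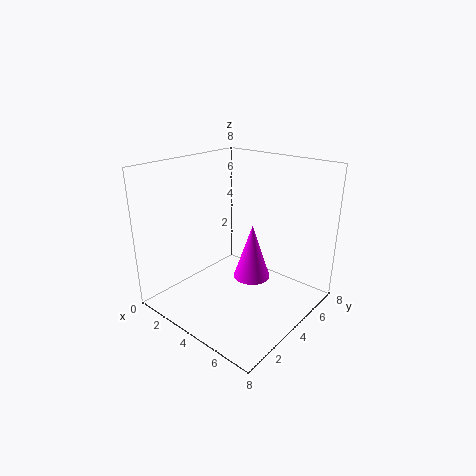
cx = 5; cy = 4; cz = 2; r = 1; color = 'magenta'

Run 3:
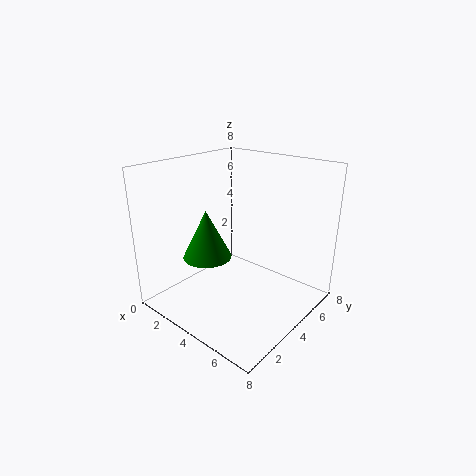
cx = 1.5; cy = 4; cz = 2; r = 1.5; color = 'green'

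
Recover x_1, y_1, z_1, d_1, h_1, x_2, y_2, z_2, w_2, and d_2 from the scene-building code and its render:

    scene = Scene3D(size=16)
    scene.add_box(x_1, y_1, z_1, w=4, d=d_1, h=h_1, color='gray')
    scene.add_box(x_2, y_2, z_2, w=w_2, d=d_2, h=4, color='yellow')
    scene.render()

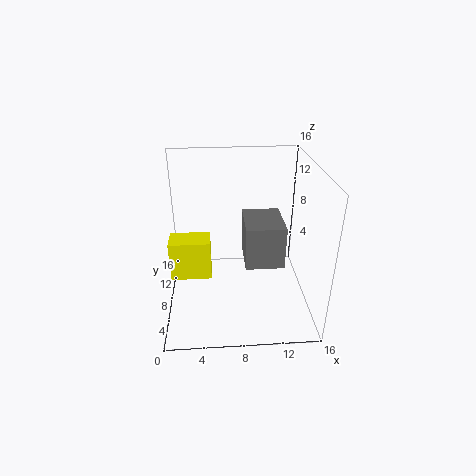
x_1 = 8.5
y_1 = 4
z_1 = 6.5
d_1 = 5
h_1 = 4.5
x_2 = 1
y_2 = 3.5
z_2 = 6
w_2 = 4
d_2 = 2.5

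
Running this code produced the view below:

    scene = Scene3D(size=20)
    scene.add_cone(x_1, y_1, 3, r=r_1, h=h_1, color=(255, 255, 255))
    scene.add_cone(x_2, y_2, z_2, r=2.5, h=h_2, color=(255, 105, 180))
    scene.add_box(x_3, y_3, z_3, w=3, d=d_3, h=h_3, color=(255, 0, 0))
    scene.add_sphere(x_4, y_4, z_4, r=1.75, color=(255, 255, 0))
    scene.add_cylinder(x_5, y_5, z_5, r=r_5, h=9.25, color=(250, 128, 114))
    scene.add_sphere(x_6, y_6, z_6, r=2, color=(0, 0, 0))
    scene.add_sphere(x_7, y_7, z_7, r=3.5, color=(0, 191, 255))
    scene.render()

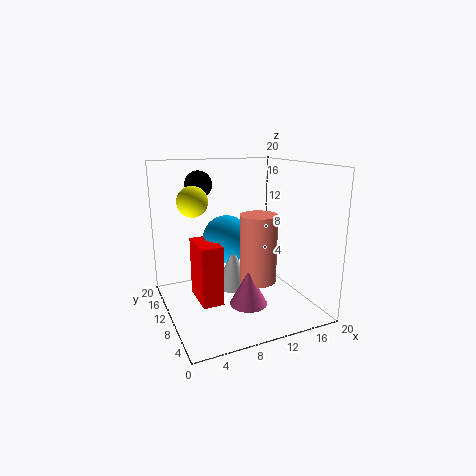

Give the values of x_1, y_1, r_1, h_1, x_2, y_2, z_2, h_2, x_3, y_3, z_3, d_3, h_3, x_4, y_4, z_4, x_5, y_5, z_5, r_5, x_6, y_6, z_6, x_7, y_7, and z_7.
x_1 = 9.25; y_1 = 10; r_1 = 2.5; h_1 = 5.5; x_2 = 9.75; y_2 = 6; z_2 = 2; h_2 = 4.75; x_3 = 4.25; y_3 = 8.5; z_3 = 1; d_3 = 5.75; h_3 = 8.5; x_4 = 2.5; y_4 = 5.75; z_4 = 16.5; x_5 = 11.75; y_5 = 7.25; z_5 = 4.5; r_5 = 2.5; x_6 = 6.5; y_6 = 16.25; z_6 = 16.75; x_7 = 9.5; y_7 = 13; z_7 = 9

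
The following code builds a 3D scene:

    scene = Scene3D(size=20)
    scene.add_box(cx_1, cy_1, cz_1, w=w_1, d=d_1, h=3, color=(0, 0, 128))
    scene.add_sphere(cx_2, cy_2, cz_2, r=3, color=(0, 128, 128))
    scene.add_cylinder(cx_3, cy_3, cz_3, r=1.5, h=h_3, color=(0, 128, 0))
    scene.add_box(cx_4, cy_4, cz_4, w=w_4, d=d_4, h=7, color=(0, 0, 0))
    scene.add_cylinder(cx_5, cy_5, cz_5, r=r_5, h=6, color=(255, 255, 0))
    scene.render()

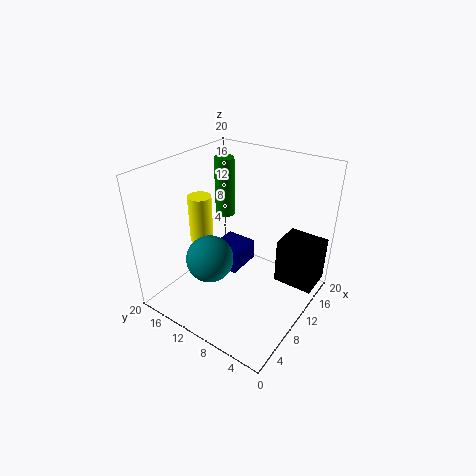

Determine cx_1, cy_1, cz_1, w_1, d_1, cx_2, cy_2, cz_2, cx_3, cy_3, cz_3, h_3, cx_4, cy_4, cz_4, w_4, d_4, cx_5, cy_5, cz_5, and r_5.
cx_1 = 8.5
cy_1 = 9.5
cz_1 = 5
w_1 = 5
d_1 = 4.5
cx_2 = 4.5
cy_2 = 10.5
cz_2 = 9.5
cx_3 = 15
cy_3 = 16
cz_3 = 10
h_3 = 9
cx_4 = 15
cy_4 = 0.5
cz_4 = 1
w_4 = 5
d_4 = 6
cx_5 = 6
cy_5 = 13
cz_5 = 11
r_5 = 1.5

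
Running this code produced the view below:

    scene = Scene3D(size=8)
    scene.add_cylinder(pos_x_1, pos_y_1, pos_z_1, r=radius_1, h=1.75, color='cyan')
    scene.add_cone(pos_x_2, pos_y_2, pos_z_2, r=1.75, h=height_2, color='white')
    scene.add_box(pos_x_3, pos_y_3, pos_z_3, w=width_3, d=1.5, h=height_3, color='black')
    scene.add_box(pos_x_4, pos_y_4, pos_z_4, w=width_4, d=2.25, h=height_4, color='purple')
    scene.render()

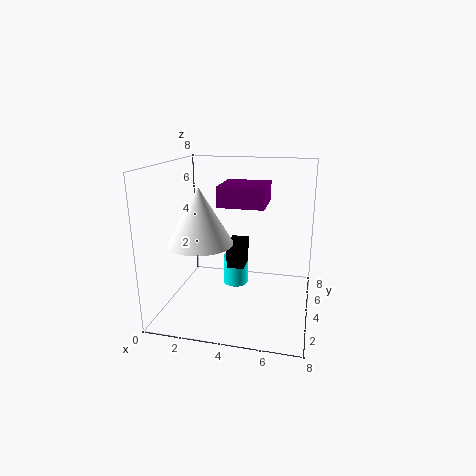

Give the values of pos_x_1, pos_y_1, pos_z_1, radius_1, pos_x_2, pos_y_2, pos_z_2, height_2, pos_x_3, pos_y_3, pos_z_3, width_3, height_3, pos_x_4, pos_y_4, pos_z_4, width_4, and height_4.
pos_x_1 = 3.5
pos_y_1 = 5.5
pos_z_1 = 0.5
radius_1 = 0.75
pos_x_2 = 2.25
pos_y_2 = 2.75
pos_z_2 = 4
height_2 = 3
pos_x_3 = 3.25
pos_y_3 = 4.25
pos_z_3 = 2
width_3 = 1
height_3 = 1.5
pos_x_4 = 3.5
pos_y_4 = 1.75
pos_z_4 = 6.25
width_4 = 2.25
height_4 = 1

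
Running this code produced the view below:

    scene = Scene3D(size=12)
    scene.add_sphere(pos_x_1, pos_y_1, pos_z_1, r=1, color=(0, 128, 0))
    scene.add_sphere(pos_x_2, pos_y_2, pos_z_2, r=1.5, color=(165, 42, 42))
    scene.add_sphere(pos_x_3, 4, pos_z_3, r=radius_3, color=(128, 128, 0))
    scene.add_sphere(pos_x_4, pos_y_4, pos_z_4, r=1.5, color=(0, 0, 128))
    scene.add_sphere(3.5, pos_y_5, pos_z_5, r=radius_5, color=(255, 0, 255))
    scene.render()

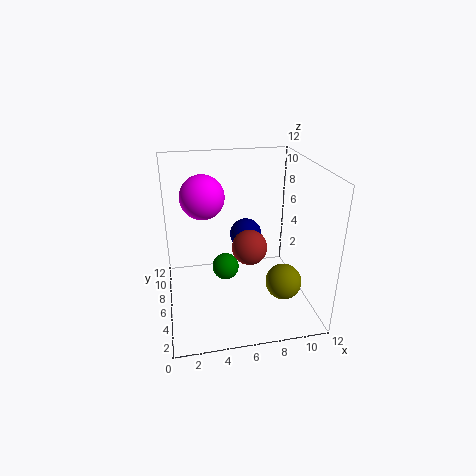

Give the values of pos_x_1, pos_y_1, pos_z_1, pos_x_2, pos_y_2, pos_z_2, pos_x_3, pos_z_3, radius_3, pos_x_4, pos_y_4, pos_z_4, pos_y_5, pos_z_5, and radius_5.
pos_x_1 = 4.5; pos_y_1 = 3.5; pos_z_1 = 5; pos_x_2 = 7; pos_y_2 = 6; pos_z_2 = 5; pos_x_3 = 9.5; pos_z_3 = 2.5; radius_3 = 1.5; pos_x_4 = 7.5; pos_y_4 = 9.5; pos_z_4 = 4.5; pos_y_5 = 9.5; pos_z_5 = 8.5; radius_5 = 2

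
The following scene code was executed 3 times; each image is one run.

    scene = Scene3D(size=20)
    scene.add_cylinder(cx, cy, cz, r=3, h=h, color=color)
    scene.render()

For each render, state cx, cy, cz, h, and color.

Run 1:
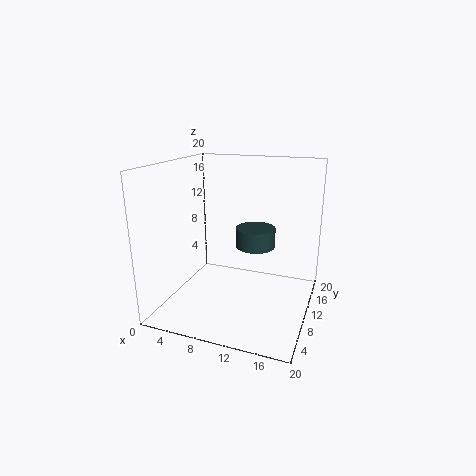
cx = 11; cy = 15; cz = 7; h = 3; color = 'darkslategray'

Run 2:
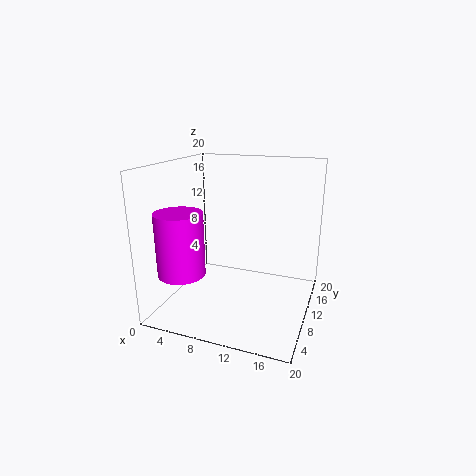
cx = 5; cy = 3; cz = 7; h = 8; color = 'magenta'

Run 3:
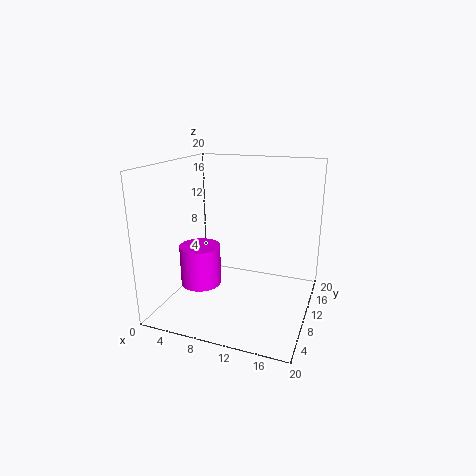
cx = 4; cy = 10; cz = 2; h = 6; color = 'magenta'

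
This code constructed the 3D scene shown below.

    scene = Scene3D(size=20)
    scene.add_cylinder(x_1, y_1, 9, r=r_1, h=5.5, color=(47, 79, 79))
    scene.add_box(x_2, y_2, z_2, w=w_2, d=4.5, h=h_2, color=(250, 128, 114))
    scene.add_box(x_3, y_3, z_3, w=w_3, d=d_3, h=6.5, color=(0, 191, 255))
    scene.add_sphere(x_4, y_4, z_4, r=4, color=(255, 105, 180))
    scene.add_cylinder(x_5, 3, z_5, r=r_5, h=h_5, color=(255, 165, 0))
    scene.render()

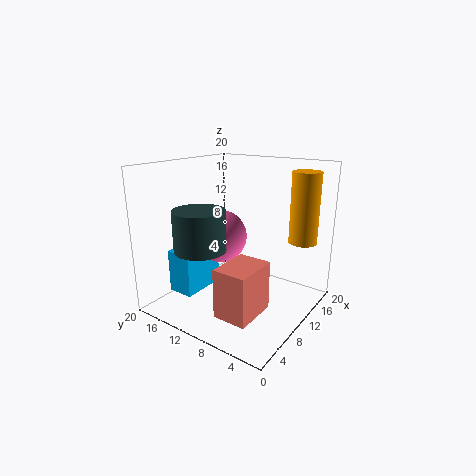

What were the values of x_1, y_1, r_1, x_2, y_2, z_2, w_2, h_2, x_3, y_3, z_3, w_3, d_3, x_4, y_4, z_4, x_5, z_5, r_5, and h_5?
x_1 = 5.5
y_1 = 13
r_1 = 3.5
x_2 = 2.5
y_2 = 4
z_2 = 2
w_2 = 6
h_2 = 6.5
x_3 = 6
y_3 = 16
z_3 = 0.5
w_3 = 7
d_3 = 4
x_4 = 12.5
y_4 = 15
z_4 = 8.5
x_5 = 16
z_5 = 9
r_5 = 2
h_5 = 10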